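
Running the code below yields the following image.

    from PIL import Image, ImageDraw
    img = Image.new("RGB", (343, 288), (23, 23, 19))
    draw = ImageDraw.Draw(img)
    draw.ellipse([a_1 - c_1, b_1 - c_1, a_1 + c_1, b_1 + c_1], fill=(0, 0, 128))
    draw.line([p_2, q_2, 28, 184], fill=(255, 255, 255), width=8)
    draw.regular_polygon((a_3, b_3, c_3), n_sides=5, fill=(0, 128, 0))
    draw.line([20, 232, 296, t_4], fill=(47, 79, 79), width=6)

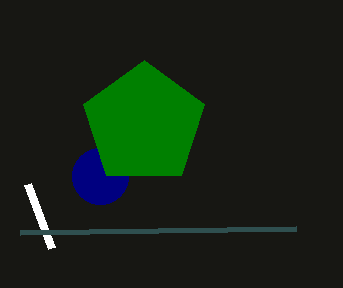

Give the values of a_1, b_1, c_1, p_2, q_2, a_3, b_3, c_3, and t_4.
a_1 = 100, b_1 = 176, c_1 = 28, p_2 = 52, q_2 = 248, a_3 = 144, b_3 = 124, c_3 = 64, t_4 = 228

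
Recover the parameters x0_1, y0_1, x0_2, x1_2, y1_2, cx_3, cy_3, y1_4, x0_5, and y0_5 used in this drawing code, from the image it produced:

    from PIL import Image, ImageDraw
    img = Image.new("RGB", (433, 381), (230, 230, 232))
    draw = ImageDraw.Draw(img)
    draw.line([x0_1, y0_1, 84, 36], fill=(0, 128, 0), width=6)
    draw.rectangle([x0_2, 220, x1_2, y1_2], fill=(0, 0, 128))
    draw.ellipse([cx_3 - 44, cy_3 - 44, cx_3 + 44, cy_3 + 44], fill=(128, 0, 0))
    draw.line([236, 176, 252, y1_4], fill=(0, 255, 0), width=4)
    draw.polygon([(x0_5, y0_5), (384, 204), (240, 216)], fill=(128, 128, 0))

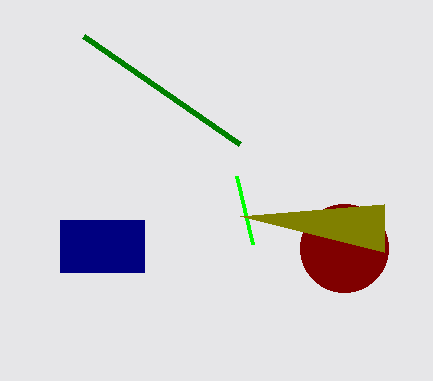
x0_1 = 240; y0_1 = 144; x0_2 = 60; x1_2 = 144; y1_2 = 272; cx_3 = 344; cy_3 = 248; y1_4 = 244; x0_5 = 384; y0_5 = 252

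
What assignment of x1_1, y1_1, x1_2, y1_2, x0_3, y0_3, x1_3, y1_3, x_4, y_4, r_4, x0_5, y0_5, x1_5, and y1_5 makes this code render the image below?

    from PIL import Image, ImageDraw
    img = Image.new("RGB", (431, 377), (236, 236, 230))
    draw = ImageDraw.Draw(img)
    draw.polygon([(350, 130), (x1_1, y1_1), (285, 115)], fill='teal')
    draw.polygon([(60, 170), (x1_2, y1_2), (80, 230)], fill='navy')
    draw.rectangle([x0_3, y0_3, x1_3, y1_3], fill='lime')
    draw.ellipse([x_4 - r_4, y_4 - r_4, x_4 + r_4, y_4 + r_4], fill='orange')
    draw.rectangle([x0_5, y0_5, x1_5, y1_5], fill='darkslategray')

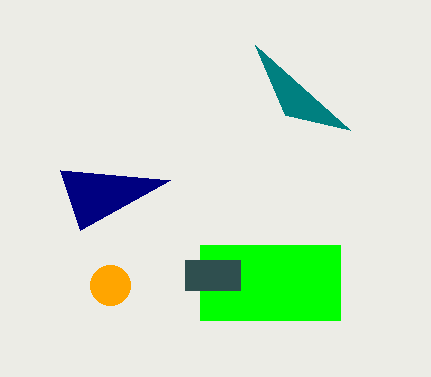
x1_1 = 255, y1_1 = 45, x1_2 = 170, y1_2 = 180, x0_3 = 200, y0_3 = 245, x1_3 = 340, y1_3 = 320, x_4 = 110, y_4 = 285, r_4 = 20, x0_5 = 185, y0_5 = 260, x1_5 = 240, y1_5 = 290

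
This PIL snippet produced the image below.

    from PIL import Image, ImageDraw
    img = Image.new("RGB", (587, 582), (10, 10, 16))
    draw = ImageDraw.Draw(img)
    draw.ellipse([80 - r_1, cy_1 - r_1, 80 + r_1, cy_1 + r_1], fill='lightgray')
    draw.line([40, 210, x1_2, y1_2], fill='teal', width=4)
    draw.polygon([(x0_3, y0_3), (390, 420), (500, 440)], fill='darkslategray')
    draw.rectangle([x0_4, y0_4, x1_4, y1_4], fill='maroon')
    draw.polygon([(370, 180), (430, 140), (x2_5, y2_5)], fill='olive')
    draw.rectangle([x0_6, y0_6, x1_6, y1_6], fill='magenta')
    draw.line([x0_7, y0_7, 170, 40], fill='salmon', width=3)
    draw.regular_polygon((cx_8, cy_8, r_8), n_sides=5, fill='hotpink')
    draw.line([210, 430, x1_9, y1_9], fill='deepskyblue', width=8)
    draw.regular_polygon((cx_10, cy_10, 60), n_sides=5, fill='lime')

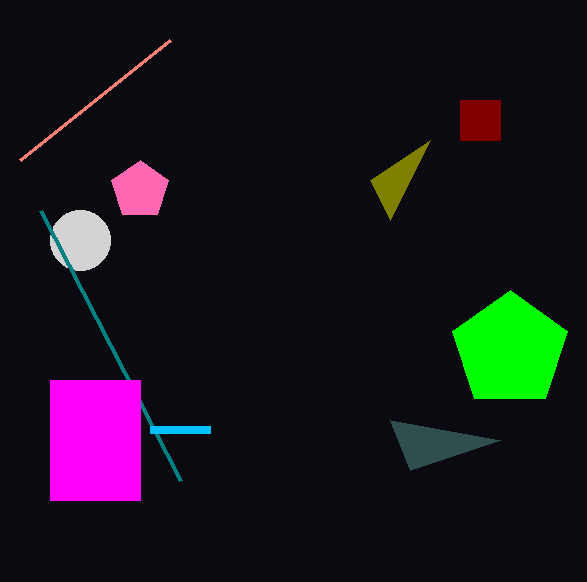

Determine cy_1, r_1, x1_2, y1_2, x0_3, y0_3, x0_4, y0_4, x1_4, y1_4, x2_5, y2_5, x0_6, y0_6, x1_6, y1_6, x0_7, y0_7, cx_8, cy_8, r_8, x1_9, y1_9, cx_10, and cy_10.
cy_1 = 240
r_1 = 30
x1_2 = 180
y1_2 = 480
x0_3 = 410
y0_3 = 470
x0_4 = 460
y0_4 = 100
x1_4 = 500
y1_4 = 140
x2_5 = 390
y2_5 = 220
x0_6 = 50
y0_6 = 380
x1_6 = 140
y1_6 = 500
x0_7 = 20
y0_7 = 160
cx_8 = 140
cy_8 = 190
r_8 = 30
x1_9 = 150
y1_9 = 430
cx_10 = 510
cy_10 = 350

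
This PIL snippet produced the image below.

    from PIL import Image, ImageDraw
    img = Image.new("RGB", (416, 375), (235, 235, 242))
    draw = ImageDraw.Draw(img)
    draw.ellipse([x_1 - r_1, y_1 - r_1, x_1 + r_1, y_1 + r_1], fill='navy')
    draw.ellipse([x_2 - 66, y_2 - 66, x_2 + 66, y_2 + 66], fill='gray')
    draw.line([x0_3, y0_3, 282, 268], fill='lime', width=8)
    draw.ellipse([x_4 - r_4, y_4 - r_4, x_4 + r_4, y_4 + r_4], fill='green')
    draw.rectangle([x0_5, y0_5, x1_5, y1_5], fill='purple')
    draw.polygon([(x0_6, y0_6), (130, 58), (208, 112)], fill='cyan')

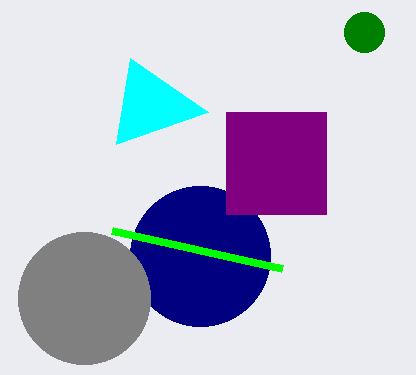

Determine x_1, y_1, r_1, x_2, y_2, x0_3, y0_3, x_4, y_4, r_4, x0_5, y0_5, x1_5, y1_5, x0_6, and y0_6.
x_1 = 200; y_1 = 256; r_1 = 70; x_2 = 84; y_2 = 298; x0_3 = 112; y0_3 = 230; x_4 = 364; y_4 = 32; r_4 = 20; x0_5 = 226; y0_5 = 112; x1_5 = 326; y1_5 = 214; x0_6 = 116; y0_6 = 144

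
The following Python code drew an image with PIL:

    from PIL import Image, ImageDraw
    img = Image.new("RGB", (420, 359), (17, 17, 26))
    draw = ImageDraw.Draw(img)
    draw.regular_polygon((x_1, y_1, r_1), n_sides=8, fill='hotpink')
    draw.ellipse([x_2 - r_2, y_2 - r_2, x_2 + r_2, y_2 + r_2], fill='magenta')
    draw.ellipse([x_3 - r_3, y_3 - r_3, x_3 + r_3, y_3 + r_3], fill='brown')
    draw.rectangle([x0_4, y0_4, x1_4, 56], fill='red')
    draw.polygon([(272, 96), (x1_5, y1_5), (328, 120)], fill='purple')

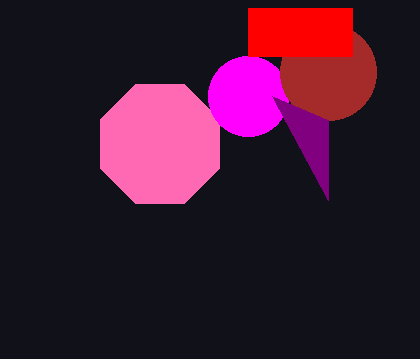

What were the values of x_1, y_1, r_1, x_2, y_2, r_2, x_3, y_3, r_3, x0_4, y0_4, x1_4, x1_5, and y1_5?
x_1 = 160; y_1 = 144; r_1 = 64; x_2 = 248; y_2 = 96; r_2 = 40; x_3 = 328; y_3 = 72; r_3 = 48; x0_4 = 248; y0_4 = 8; x1_4 = 352; x1_5 = 328; y1_5 = 200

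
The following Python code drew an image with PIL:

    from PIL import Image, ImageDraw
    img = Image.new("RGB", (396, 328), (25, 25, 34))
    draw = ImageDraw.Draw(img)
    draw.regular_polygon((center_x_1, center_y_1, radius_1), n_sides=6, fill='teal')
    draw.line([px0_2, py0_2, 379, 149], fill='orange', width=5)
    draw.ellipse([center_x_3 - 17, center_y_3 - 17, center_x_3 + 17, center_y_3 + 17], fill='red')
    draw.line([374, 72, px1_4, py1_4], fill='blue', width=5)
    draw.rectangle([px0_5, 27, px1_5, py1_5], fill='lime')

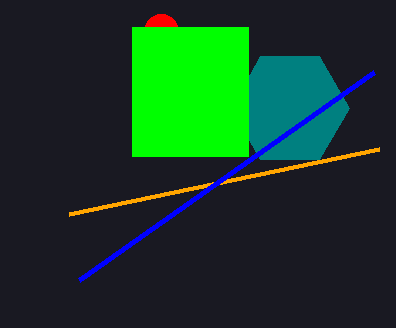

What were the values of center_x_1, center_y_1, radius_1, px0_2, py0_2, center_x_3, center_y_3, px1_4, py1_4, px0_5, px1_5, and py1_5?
center_x_1 = 290, center_y_1 = 108, radius_1 = 59, px0_2 = 69, py0_2 = 214, center_x_3 = 161, center_y_3 = 31, px1_4 = 79, py1_4 = 280, px0_5 = 132, px1_5 = 248, py1_5 = 156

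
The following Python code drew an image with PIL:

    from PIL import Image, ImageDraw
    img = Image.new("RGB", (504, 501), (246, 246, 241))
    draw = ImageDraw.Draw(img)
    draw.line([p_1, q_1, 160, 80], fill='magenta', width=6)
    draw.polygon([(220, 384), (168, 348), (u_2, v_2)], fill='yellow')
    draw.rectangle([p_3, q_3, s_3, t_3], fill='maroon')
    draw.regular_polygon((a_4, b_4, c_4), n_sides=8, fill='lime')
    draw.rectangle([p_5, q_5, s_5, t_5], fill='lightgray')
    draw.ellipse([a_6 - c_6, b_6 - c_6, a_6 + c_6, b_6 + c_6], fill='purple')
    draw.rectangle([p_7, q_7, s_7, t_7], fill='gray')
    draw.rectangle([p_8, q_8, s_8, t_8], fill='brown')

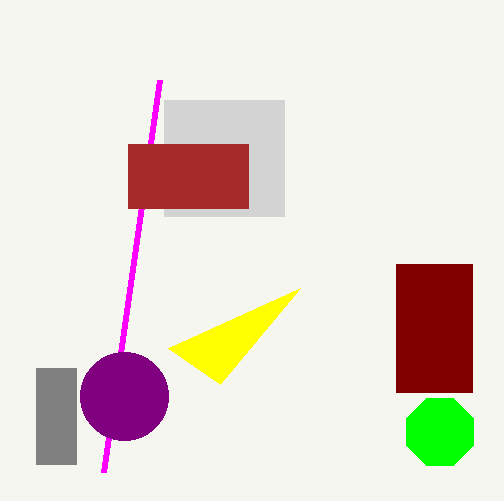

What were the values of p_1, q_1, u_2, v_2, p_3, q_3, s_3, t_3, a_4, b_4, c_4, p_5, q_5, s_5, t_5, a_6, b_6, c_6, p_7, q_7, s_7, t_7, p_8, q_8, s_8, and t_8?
p_1 = 104, q_1 = 472, u_2 = 300, v_2 = 288, p_3 = 396, q_3 = 264, s_3 = 472, t_3 = 392, a_4 = 440, b_4 = 432, c_4 = 36, p_5 = 164, q_5 = 100, s_5 = 284, t_5 = 216, a_6 = 124, b_6 = 396, c_6 = 44, p_7 = 36, q_7 = 368, s_7 = 76, t_7 = 464, p_8 = 128, q_8 = 144, s_8 = 248, t_8 = 208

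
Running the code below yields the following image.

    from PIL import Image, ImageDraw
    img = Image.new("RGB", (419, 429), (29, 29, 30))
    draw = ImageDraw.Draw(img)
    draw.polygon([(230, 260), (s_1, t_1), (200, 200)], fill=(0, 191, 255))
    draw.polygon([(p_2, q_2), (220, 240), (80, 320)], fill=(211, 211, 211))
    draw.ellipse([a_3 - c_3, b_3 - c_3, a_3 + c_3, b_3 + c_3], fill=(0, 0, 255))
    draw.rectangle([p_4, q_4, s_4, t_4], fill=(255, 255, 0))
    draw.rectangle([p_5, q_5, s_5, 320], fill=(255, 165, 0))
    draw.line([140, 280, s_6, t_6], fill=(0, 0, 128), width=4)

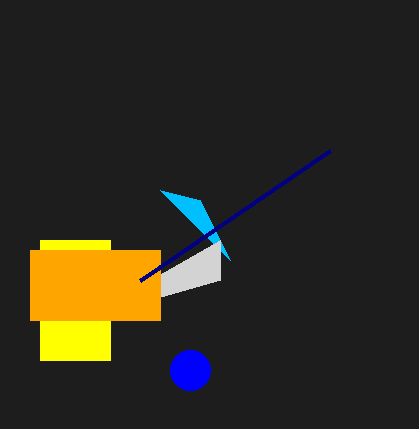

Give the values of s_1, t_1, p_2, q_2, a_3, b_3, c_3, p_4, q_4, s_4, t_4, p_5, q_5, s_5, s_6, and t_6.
s_1 = 160; t_1 = 190; p_2 = 220; q_2 = 280; a_3 = 190; b_3 = 370; c_3 = 20; p_4 = 40; q_4 = 240; s_4 = 110; t_4 = 360; p_5 = 30; q_5 = 250; s_5 = 160; s_6 = 330; t_6 = 150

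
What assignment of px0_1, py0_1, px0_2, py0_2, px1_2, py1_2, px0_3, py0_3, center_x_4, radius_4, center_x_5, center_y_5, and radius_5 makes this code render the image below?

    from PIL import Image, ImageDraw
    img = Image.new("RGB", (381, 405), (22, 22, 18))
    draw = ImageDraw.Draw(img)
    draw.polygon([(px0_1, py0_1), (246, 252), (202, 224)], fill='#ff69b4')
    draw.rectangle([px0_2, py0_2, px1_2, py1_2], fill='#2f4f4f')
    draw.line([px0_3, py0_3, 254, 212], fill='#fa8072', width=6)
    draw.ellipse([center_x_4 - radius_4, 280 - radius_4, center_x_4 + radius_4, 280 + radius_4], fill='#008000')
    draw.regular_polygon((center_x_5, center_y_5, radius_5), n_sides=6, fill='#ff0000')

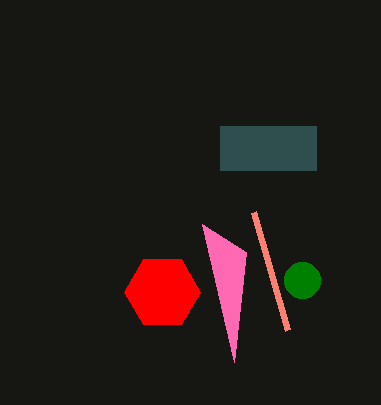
px0_1 = 234; py0_1 = 362; px0_2 = 220; py0_2 = 126; px1_2 = 316; py1_2 = 170; px0_3 = 288; py0_3 = 330; center_x_4 = 302; radius_4 = 18; center_x_5 = 162; center_y_5 = 292; radius_5 = 38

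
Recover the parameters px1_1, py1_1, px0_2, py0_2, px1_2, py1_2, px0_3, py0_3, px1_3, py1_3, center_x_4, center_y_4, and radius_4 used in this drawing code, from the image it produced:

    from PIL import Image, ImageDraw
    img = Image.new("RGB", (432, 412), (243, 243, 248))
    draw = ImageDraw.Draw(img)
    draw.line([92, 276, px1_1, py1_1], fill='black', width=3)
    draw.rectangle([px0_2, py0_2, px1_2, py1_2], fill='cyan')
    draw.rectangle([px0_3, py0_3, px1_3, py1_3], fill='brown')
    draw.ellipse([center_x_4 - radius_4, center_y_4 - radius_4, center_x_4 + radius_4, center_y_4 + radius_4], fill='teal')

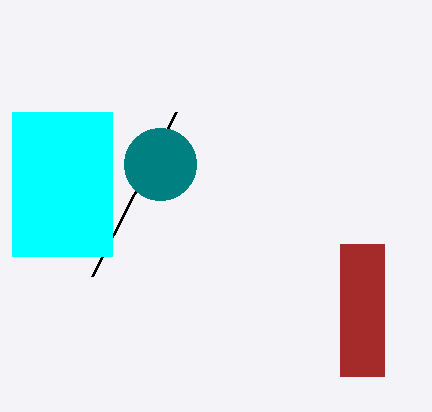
px1_1 = 176
py1_1 = 112
px0_2 = 12
py0_2 = 112
px1_2 = 112
py1_2 = 256
px0_3 = 340
py0_3 = 244
px1_3 = 384
py1_3 = 376
center_x_4 = 160
center_y_4 = 164
radius_4 = 36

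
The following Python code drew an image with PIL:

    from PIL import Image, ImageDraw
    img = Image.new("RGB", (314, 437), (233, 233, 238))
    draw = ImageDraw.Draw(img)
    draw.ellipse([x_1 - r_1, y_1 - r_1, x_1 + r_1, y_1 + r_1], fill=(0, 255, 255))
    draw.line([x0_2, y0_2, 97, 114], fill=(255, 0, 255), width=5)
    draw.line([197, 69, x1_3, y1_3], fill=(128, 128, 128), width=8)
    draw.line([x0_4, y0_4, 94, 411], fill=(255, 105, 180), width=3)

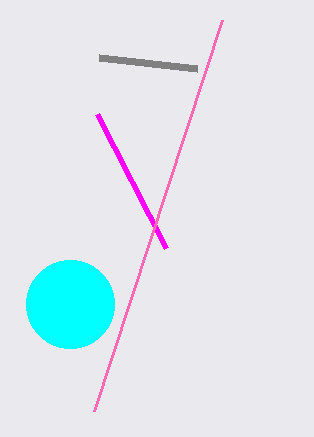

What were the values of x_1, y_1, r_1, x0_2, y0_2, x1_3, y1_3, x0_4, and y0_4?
x_1 = 70
y_1 = 304
r_1 = 44
x0_2 = 166
y0_2 = 248
x1_3 = 99
y1_3 = 58
x0_4 = 222
y0_4 = 20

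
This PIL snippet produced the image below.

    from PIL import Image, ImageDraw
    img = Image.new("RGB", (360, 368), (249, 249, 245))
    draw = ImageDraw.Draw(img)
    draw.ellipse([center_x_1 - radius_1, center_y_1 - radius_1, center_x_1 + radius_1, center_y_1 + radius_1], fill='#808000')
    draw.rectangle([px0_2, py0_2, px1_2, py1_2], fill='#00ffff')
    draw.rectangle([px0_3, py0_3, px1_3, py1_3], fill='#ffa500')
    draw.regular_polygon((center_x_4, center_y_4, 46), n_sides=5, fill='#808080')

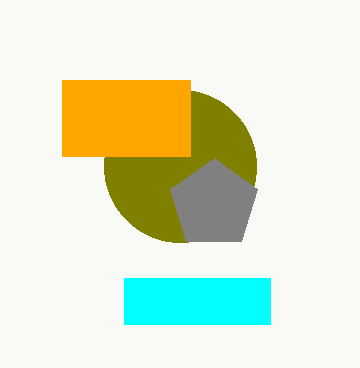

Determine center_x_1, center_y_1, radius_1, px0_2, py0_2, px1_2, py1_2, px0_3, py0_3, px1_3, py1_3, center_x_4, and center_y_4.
center_x_1 = 180
center_y_1 = 166
radius_1 = 76
px0_2 = 124
py0_2 = 278
px1_2 = 270
py1_2 = 324
px0_3 = 62
py0_3 = 80
px1_3 = 190
py1_3 = 156
center_x_4 = 214
center_y_4 = 204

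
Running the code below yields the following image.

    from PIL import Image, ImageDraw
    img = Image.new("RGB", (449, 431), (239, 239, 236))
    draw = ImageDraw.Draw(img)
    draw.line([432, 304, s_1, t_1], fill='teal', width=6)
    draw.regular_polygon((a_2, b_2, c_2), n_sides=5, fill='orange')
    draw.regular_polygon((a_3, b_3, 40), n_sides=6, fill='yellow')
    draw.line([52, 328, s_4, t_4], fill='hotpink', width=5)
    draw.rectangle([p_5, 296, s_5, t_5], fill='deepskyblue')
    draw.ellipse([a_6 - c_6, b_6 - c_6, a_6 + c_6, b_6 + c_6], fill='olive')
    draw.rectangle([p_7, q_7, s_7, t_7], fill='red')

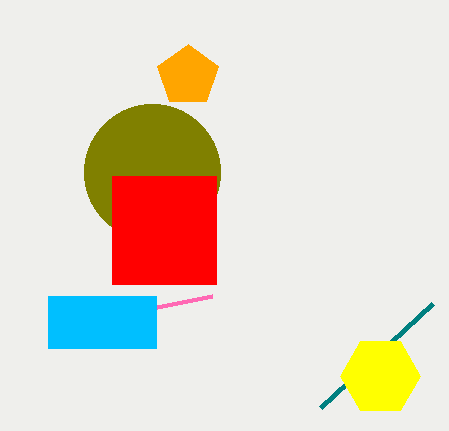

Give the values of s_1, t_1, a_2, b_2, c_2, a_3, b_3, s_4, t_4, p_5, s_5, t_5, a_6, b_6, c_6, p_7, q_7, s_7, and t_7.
s_1 = 320
t_1 = 408
a_2 = 188
b_2 = 76
c_2 = 32
a_3 = 380
b_3 = 376
s_4 = 212
t_4 = 296
p_5 = 48
s_5 = 156
t_5 = 348
a_6 = 152
b_6 = 172
c_6 = 68
p_7 = 112
q_7 = 176
s_7 = 216
t_7 = 284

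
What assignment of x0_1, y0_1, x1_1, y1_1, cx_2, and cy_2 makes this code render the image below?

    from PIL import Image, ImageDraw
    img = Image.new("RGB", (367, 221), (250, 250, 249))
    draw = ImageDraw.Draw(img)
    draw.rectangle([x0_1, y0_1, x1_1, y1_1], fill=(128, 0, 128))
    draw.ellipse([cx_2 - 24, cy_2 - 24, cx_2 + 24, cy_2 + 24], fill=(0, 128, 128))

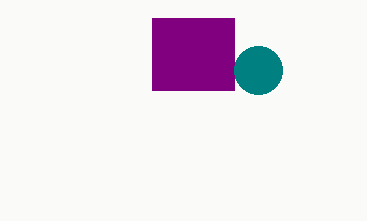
x0_1 = 152
y0_1 = 18
x1_1 = 234
y1_1 = 90
cx_2 = 258
cy_2 = 70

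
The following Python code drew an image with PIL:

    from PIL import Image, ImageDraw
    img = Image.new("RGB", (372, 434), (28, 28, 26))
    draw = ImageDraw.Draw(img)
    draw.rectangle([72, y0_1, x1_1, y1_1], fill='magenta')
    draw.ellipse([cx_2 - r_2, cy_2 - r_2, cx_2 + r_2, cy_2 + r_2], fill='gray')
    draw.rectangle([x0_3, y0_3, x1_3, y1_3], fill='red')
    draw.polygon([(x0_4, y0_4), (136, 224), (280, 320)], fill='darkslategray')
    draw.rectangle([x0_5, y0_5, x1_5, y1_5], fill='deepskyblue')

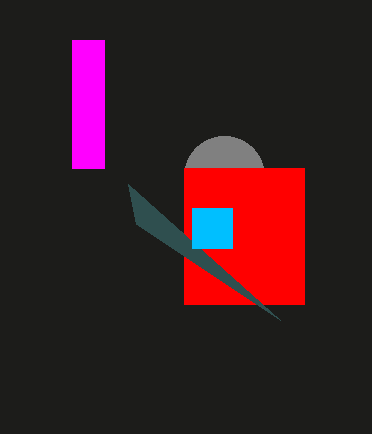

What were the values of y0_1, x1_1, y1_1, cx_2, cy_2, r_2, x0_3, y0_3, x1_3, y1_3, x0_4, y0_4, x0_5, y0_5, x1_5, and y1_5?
y0_1 = 40; x1_1 = 104; y1_1 = 168; cx_2 = 224; cy_2 = 176; r_2 = 40; x0_3 = 184; y0_3 = 168; x1_3 = 304; y1_3 = 304; x0_4 = 128; y0_4 = 184; x0_5 = 192; y0_5 = 208; x1_5 = 232; y1_5 = 248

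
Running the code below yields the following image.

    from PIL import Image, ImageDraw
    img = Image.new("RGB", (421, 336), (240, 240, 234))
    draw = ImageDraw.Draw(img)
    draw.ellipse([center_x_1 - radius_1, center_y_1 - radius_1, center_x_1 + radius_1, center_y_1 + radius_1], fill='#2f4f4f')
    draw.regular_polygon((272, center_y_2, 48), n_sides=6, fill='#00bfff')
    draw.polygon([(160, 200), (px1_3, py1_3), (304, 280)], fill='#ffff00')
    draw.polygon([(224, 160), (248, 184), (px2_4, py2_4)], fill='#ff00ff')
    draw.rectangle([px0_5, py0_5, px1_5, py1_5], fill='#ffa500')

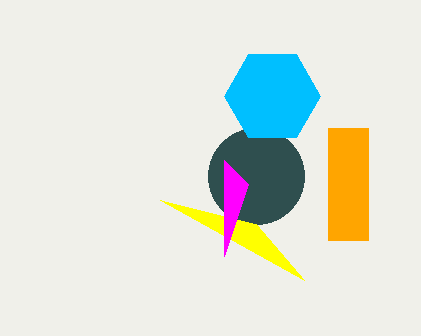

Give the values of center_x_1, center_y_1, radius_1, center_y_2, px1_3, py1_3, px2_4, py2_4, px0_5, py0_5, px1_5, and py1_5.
center_x_1 = 256; center_y_1 = 176; radius_1 = 48; center_y_2 = 96; px1_3 = 256; py1_3 = 224; px2_4 = 224; py2_4 = 256; px0_5 = 328; py0_5 = 128; px1_5 = 368; py1_5 = 240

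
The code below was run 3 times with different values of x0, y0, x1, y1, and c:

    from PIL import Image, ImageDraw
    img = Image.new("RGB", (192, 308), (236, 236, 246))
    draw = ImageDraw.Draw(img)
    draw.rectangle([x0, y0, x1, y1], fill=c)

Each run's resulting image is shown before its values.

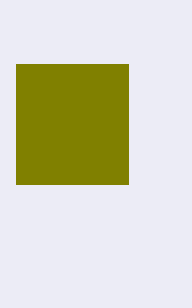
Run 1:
x0 = 16; y0 = 64; x1 = 128; y1 = 184; c = 'olive'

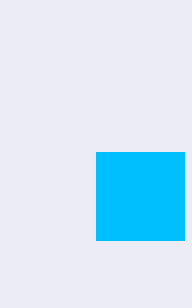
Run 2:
x0 = 96, y0 = 152, x1 = 184, y1 = 240, c = 'deepskyblue'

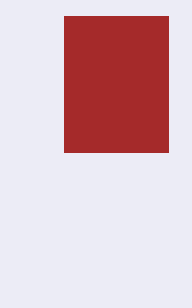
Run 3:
x0 = 64, y0 = 16, x1 = 168, y1 = 152, c = 'brown'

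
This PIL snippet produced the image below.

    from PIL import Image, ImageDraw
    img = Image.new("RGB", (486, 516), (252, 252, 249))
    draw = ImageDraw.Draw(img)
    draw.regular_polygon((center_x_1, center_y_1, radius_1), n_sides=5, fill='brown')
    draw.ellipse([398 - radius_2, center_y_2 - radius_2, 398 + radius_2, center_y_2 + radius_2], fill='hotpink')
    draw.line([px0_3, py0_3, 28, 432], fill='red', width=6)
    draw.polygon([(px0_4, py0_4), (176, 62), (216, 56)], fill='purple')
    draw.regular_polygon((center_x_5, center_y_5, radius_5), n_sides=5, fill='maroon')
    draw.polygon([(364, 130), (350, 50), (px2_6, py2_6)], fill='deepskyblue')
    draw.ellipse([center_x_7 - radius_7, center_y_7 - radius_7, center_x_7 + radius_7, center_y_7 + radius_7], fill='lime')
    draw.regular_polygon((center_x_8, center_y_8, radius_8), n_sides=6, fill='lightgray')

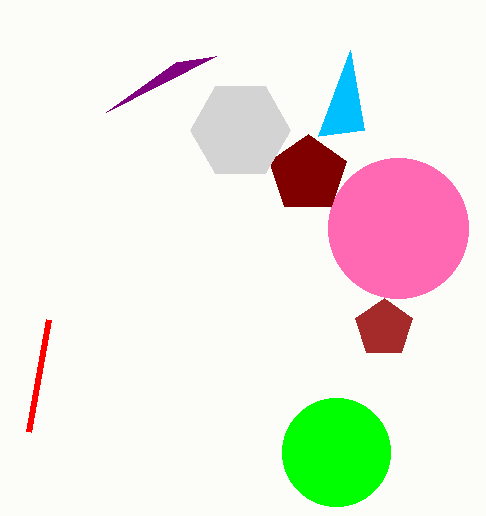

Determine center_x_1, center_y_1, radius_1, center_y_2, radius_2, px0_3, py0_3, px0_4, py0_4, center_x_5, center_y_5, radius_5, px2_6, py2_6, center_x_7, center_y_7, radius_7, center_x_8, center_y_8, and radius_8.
center_x_1 = 384
center_y_1 = 328
radius_1 = 30
center_y_2 = 228
radius_2 = 70
px0_3 = 48
py0_3 = 320
px0_4 = 106
py0_4 = 112
center_x_5 = 308
center_y_5 = 174
radius_5 = 40
px2_6 = 318
py2_6 = 136
center_x_7 = 336
center_y_7 = 452
radius_7 = 54
center_x_8 = 240
center_y_8 = 130
radius_8 = 50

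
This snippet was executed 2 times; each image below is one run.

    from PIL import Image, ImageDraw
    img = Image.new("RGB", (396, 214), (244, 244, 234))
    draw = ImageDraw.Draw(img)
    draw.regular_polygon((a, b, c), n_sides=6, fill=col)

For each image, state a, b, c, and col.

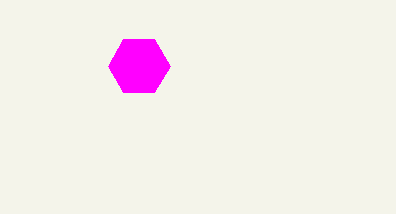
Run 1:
a = 139
b = 66
c = 31
col = 'magenta'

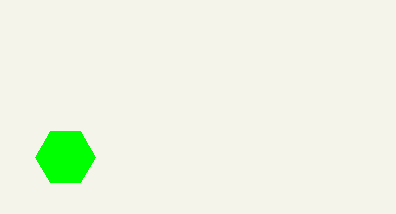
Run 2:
a = 65
b = 157
c = 30
col = 'lime'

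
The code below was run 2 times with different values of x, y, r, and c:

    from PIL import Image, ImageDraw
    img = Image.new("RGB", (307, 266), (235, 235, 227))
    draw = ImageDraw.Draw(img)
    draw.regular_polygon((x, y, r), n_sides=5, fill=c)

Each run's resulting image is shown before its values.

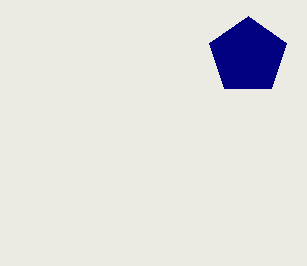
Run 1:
x = 248
y = 56
r = 40
c = 'navy'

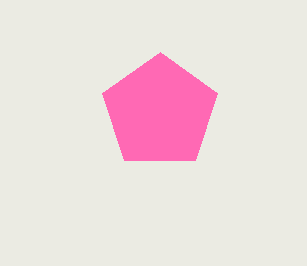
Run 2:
x = 160, y = 112, r = 60, c = 'hotpink'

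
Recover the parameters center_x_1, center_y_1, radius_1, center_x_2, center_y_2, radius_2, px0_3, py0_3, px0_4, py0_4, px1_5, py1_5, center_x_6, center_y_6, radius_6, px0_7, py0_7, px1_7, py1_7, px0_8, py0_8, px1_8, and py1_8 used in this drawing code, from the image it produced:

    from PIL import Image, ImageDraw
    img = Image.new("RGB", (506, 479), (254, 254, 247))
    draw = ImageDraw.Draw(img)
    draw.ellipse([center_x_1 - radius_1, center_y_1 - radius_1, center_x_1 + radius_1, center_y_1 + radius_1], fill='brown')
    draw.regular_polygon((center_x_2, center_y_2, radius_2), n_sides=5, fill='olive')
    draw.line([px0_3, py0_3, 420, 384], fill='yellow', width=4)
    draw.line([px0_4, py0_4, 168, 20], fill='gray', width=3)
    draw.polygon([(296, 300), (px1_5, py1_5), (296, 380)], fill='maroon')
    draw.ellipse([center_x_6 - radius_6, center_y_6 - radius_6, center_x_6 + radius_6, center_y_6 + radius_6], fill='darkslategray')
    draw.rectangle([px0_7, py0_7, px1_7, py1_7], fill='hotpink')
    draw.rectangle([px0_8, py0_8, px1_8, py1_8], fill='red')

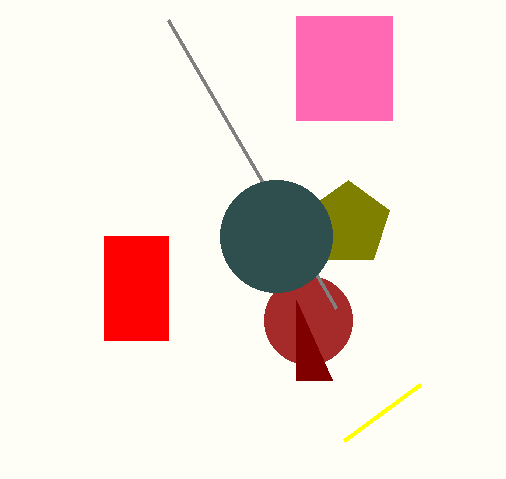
center_x_1 = 308; center_y_1 = 320; radius_1 = 44; center_x_2 = 348; center_y_2 = 224; radius_2 = 44; px0_3 = 344; py0_3 = 440; px0_4 = 336; py0_4 = 308; px1_5 = 332; py1_5 = 380; center_x_6 = 276; center_y_6 = 236; radius_6 = 56; px0_7 = 296; py0_7 = 16; px1_7 = 392; py1_7 = 120; px0_8 = 104; py0_8 = 236; px1_8 = 168; py1_8 = 340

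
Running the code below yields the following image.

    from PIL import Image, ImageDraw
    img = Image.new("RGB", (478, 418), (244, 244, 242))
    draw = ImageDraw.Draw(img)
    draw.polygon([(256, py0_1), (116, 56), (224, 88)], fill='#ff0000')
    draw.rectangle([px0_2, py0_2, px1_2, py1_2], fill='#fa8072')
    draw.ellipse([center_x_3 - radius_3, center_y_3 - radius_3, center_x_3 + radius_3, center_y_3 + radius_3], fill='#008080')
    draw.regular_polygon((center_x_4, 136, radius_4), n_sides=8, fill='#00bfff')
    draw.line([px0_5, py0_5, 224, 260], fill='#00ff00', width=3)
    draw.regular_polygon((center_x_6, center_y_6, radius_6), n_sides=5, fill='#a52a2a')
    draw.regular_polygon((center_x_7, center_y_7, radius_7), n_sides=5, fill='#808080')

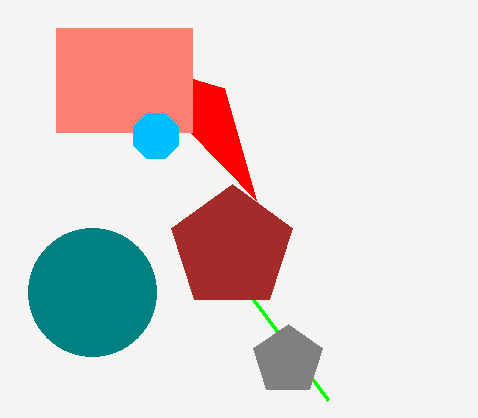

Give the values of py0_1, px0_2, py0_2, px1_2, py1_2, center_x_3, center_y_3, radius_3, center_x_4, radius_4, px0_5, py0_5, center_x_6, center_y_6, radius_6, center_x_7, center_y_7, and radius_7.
py0_1 = 200; px0_2 = 56; py0_2 = 28; px1_2 = 192; py1_2 = 132; center_x_3 = 92; center_y_3 = 292; radius_3 = 64; center_x_4 = 156; radius_4 = 24; px0_5 = 328; py0_5 = 400; center_x_6 = 232; center_y_6 = 248; radius_6 = 64; center_x_7 = 288; center_y_7 = 360; radius_7 = 36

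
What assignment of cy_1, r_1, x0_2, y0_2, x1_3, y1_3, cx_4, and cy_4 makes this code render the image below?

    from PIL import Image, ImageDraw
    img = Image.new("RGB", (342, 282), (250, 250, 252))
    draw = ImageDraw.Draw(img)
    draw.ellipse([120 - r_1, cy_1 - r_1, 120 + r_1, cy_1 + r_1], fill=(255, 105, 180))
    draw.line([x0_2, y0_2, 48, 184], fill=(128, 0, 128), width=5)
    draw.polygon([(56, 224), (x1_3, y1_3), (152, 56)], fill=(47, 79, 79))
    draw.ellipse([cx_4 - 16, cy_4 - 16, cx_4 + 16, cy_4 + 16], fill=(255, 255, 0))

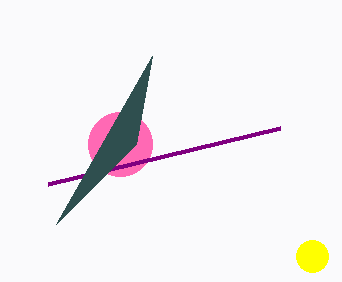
cy_1 = 144, r_1 = 32, x0_2 = 280, y0_2 = 128, x1_3 = 136, y1_3 = 144, cx_4 = 312, cy_4 = 256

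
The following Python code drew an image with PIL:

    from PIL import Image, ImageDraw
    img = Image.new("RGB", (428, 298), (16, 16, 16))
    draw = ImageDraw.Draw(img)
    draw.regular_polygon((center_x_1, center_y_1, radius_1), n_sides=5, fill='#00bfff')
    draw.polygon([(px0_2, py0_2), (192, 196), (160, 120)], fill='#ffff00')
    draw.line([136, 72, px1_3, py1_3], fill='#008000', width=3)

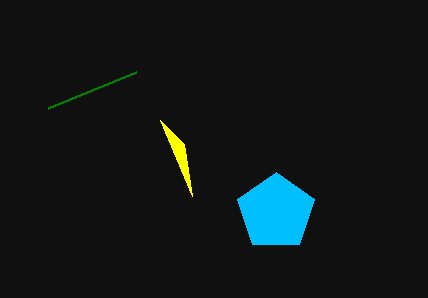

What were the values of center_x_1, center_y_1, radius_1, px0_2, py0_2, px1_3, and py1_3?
center_x_1 = 276; center_y_1 = 212; radius_1 = 40; px0_2 = 184; py0_2 = 144; px1_3 = 48; py1_3 = 108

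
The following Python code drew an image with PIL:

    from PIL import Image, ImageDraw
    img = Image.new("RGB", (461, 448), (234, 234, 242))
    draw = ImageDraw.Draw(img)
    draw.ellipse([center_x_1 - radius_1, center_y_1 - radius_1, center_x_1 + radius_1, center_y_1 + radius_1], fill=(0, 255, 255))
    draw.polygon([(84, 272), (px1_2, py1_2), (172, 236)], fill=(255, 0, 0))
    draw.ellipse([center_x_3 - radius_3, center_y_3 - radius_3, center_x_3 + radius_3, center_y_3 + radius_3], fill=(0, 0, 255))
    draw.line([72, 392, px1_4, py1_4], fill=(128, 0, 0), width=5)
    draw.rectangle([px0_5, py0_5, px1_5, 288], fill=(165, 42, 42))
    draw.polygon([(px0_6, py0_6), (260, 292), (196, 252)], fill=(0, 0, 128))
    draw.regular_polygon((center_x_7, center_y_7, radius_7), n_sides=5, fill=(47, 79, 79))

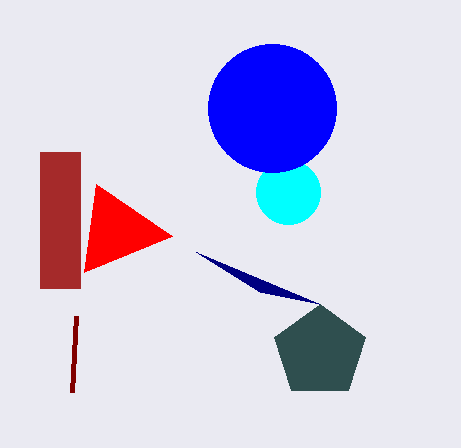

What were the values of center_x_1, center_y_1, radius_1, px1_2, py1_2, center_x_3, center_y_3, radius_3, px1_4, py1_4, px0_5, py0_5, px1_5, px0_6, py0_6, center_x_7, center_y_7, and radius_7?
center_x_1 = 288; center_y_1 = 192; radius_1 = 32; px1_2 = 96; py1_2 = 184; center_x_3 = 272; center_y_3 = 108; radius_3 = 64; px1_4 = 76; py1_4 = 316; px0_5 = 40; py0_5 = 152; px1_5 = 80; px0_6 = 320; py0_6 = 304; center_x_7 = 320; center_y_7 = 352; radius_7 = 48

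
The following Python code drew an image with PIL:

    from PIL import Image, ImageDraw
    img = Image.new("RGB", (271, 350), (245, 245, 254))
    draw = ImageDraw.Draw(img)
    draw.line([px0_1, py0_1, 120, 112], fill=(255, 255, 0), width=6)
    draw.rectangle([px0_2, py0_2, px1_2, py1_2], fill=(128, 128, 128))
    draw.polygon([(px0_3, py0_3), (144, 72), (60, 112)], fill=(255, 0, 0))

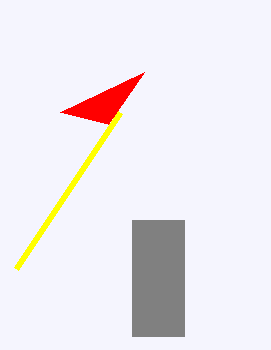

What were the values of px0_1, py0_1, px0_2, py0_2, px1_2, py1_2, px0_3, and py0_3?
px0_1 = 16
py0_1 = 268
px0_2 = 132
py0_2 = 220
px1_2 = 184
py1_2 = 336
px0_3 = 108
py0_3 = 124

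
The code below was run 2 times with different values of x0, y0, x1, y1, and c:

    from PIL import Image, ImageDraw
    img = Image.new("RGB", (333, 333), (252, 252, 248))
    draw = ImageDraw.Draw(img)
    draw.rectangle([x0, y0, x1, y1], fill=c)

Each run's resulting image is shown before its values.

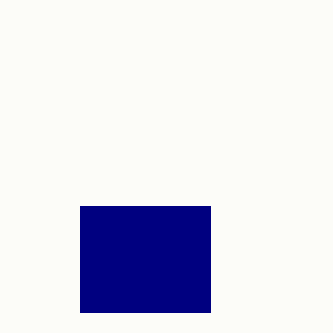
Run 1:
x0 = 80; y0 = 206; x1 = 210; y1 = 312; c = 'navy'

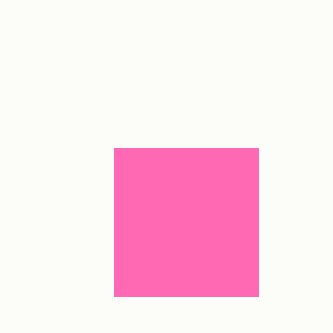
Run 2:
x0 = 114
y0 = 148
x1 = 258
y1 = 296
c = 'hotpink'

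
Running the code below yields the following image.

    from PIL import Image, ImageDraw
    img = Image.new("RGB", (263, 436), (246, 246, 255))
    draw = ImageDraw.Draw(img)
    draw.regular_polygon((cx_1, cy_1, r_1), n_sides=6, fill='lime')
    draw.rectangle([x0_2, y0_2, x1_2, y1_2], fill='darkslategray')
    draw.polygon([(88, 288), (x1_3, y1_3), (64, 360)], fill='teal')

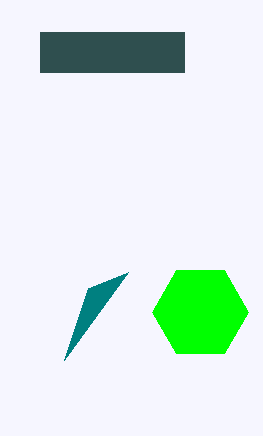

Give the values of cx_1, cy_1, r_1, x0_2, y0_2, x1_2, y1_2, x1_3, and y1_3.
cx_1 = 200, cy_1 = 312, r_1 = 48, x0_2 = 40, y0_2 = 32, x1_2 = 184, y1_2 = 72, x1_3 = 128, y1_3 = 272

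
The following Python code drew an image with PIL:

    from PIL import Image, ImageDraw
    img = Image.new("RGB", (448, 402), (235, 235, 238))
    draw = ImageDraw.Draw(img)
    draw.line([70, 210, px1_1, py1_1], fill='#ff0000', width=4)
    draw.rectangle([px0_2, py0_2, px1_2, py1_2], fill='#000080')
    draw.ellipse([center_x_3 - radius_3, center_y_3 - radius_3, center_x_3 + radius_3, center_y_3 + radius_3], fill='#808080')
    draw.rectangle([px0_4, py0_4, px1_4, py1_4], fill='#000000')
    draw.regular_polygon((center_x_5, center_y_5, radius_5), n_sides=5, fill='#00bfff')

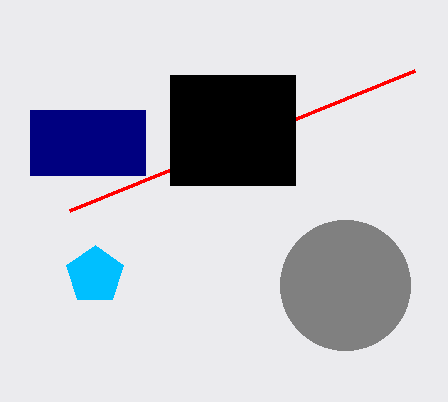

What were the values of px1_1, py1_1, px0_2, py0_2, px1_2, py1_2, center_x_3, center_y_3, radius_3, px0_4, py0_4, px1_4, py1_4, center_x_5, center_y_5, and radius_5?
px1_1 = 415; py1_1 = 70; px0_2 = 30; py0_2 = 110; px1_2 = 145; py1_2 = 175; center_x_3 = 345; center_y_3 = 285; radius_3 = 65; px0_4 = 170; py0_4 = 75; px1_4 = 295; py1_4 = 185; center_x_5 = 95; center_y_5 = 275; radius_5 = 30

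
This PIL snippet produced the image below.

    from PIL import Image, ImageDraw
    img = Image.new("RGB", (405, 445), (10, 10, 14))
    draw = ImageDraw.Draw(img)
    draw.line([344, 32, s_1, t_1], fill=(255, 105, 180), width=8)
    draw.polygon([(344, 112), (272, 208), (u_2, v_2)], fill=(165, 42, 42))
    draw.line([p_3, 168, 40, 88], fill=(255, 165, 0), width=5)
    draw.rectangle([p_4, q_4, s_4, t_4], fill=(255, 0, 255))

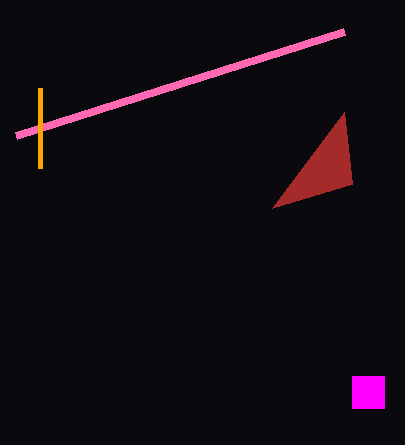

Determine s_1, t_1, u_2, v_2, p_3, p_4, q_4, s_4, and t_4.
s_1 = 16; t_1 = 136; u_2 = 352; v_2 = 184; p_3 = 40; p_4 = 352; q_4 = 376; s_4 = 384; t_4 = 408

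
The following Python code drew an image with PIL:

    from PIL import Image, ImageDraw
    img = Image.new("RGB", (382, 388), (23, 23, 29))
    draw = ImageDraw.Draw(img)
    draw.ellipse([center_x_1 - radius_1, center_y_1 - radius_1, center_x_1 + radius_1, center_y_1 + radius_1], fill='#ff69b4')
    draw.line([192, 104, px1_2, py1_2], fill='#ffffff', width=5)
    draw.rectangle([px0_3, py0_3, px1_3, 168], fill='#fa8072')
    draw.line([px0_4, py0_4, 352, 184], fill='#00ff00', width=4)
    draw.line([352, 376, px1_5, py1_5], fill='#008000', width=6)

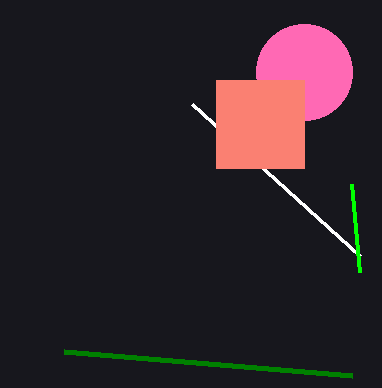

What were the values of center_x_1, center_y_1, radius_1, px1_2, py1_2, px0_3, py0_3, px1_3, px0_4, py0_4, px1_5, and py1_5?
center_x_1 = 304
center_y_1 = 72
radius_1 = 48
px1_2 = 360
py1_2 = 256
px0_3 = 216
py0_3 = 80
px1_3 = 304
px0_4 = 360
py0_4 = 272
px1_5 = 64
py1_5 = 352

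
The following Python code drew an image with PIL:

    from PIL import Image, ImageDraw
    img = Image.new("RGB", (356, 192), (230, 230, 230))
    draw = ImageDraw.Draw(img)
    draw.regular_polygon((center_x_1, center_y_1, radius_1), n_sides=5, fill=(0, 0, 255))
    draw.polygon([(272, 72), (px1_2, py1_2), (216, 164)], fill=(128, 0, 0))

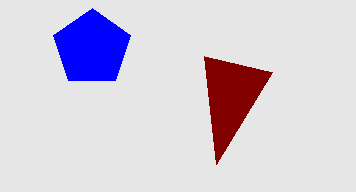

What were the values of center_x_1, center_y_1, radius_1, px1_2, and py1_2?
center_x_1 = 92; center_y_1 = 48; radius_1 = 40; px1_2 = 204; py1_2 = 56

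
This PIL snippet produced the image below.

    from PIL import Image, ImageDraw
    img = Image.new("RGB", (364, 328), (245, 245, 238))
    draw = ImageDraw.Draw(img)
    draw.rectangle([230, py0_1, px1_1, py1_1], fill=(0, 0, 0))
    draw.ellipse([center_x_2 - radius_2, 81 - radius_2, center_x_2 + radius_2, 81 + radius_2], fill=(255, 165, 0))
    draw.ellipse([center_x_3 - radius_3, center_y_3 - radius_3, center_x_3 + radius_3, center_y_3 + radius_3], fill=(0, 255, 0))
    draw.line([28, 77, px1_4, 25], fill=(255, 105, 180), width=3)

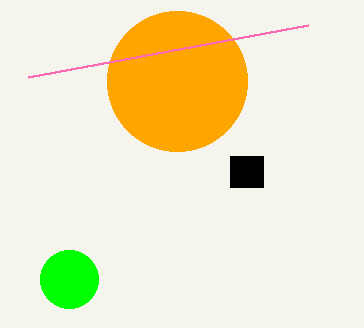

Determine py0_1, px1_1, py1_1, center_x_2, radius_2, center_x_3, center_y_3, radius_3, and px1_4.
py0_1 = 156, px1_1 = 263, py1_1 = 187, center_x_2 = 177, radius_2 = 70, center_x_3 = 69, center_y_3 = 279, radius_3 = 29, px1_4 = 308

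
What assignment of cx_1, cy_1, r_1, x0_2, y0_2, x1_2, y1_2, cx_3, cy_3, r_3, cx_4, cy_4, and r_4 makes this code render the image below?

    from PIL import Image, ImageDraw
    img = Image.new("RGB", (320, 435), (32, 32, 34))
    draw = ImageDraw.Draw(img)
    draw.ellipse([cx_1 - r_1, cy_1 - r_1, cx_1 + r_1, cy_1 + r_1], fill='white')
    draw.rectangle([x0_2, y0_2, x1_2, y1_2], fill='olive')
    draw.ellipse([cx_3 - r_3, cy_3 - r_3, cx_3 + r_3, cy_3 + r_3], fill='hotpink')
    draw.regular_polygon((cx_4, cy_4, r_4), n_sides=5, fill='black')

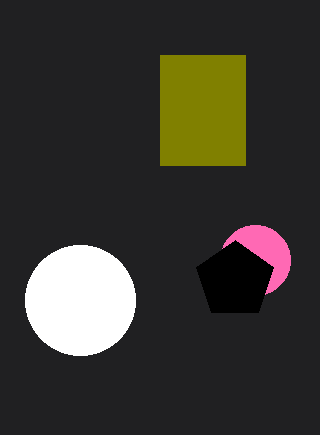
cx_1 = 80, cy_1 = 300, r_1 = 55, x0_2 = 160, y0_2 = 55, x1_2 = 245, y1_2 = 165, cx_3 = 255, cy_3 = 260, r_3 = 35, cx_4 = 235, cy_4 = 280, r_4 = 40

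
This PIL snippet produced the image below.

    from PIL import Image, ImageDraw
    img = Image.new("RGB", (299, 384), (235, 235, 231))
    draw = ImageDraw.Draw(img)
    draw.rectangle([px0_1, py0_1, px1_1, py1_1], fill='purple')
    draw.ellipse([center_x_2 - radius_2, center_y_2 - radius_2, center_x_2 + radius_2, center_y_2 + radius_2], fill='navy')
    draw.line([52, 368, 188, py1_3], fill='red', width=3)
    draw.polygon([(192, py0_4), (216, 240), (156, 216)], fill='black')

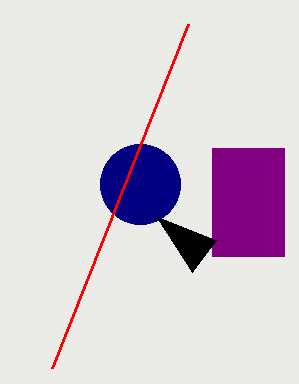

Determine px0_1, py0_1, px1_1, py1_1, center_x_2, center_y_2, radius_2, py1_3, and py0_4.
px0_1 = 212; py0_1 = 148; px1_1 = 284; py1_1 = 256; center_x_2 = 140; center_y_2 = 184; radius_2 = 40; py1_3 = 24; py0_4 = 272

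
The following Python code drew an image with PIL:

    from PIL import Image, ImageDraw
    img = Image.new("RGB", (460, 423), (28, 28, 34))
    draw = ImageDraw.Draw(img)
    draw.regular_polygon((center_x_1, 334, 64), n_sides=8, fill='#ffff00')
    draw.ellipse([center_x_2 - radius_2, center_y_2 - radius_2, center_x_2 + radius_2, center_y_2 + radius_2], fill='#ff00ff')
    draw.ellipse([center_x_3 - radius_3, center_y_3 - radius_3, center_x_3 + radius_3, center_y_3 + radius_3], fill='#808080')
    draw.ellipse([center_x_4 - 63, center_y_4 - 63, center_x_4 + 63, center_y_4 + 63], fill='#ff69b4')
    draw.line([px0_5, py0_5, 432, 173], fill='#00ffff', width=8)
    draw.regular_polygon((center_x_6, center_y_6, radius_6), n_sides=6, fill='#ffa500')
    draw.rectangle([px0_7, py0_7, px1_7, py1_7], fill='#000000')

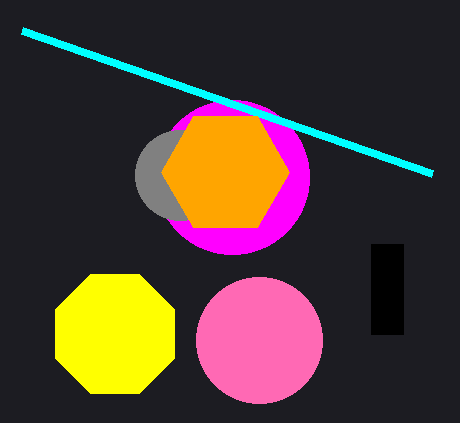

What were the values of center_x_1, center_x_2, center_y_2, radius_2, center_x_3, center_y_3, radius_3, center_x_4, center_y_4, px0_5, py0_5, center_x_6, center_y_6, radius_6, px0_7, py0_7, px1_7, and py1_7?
center_x_1 = 115, center_x_2 = 232, center_y_2 = 177, radius_2 = 77, center_x_3 = 180, center_y_3 = 175, radius_3 = 45, center_x_4 = 259, center_y_4 = 340, px0_5 = 22, py0_5 = 30, center_x_6 = 225, center_y_6 = 172, radius_6 = 64, px0_7 = 371, py0_7 = 244, px1_7 = 403, py1_7 = 334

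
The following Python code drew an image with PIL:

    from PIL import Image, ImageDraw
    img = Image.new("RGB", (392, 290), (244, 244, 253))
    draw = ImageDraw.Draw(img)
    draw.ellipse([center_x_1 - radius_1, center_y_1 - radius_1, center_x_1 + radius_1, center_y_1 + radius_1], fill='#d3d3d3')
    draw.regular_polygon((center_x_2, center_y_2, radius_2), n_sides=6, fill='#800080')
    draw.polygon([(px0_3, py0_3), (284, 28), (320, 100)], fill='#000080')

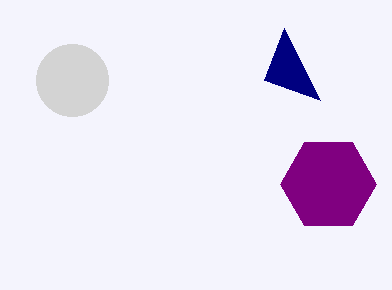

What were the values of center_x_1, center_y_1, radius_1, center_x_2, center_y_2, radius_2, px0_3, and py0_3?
center_x_1 = 72, center_y_1 = 80, radius_1 = 36, center_x_2 = 328, center_y_2 = 184, radius_2 = 48, px0_3 = 264, py0_3 = 80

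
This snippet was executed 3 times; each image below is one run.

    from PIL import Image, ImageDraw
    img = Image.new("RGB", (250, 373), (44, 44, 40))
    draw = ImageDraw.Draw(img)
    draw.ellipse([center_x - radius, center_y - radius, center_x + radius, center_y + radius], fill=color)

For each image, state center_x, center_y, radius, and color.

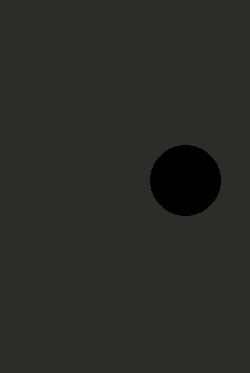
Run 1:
center_x = 185, center_y = 180, radius = 35, color = 'black'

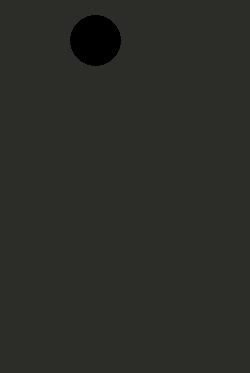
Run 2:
center_x = 95; center_y = 40; radius = 25; color = 'black'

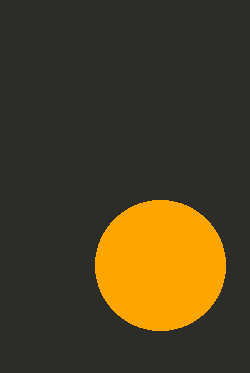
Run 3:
center_x = 160; center_y = 265; radius = 65; color = 'orange'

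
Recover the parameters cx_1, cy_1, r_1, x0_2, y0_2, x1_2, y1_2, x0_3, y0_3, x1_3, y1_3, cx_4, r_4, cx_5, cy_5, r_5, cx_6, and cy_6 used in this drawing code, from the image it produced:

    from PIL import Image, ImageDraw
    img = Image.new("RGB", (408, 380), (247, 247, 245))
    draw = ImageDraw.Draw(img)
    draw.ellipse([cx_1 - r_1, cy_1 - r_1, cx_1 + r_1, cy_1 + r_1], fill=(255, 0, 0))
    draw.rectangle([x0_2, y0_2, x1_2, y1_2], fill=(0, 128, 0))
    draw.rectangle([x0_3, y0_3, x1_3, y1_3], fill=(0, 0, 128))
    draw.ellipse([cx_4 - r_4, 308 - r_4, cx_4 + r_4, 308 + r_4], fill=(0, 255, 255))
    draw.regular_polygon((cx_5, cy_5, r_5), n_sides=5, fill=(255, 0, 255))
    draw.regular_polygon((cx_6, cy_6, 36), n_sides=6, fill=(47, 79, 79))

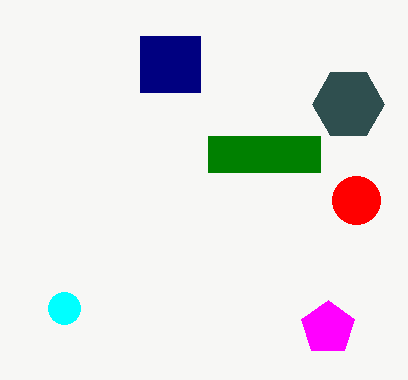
cx_1 = 356; cy_1 = 200; r_1 = 24; x0_2 = 208; y0_2 = 136; x1_2 = 320; y1_2 = 172; x0_3 = 140; y0_3 = 36; x1_3 = 200; y1_3 = 92; cx_4 = 64; r_4 = 16; cx_5 = 328; cy_5 = 328; r_5 = 28; cx_6 = 348; cy_6 = 104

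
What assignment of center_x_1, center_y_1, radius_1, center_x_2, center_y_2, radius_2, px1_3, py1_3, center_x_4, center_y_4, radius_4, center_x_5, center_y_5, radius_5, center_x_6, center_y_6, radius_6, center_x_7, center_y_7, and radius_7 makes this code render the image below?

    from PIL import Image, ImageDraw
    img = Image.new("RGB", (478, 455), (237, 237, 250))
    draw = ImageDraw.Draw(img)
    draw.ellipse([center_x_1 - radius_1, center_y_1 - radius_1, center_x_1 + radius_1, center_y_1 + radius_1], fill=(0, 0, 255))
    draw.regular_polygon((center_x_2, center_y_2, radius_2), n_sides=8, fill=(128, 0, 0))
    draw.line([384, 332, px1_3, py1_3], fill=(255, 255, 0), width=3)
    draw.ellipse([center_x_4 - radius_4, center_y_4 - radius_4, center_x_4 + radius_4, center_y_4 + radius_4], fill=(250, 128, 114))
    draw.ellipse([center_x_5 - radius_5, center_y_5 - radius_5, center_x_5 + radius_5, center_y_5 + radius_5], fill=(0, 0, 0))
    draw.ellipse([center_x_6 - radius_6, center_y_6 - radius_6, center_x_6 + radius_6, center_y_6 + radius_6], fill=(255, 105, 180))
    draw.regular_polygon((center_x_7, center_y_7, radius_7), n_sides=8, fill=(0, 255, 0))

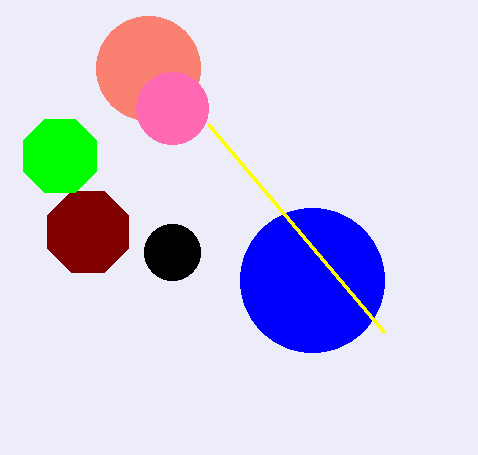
center_x_1 = 312, center_y_1 = 280, radius_1 = 72, center_x_2 = 88, center_y_2 = 232, radius_2 = 44, px1_3 = 208, py1_3 = 124, center_x_4 = 148, center_y_4 = 68, radius_4 = 52, center_x_5 = 172, center_y_5 = 252, radius_5 = 28, center_x_6 = 172, center_y_6 = 108, radius_6 = 36, center_x_7 = 60, center_y_7 = 156, radius_7 = 40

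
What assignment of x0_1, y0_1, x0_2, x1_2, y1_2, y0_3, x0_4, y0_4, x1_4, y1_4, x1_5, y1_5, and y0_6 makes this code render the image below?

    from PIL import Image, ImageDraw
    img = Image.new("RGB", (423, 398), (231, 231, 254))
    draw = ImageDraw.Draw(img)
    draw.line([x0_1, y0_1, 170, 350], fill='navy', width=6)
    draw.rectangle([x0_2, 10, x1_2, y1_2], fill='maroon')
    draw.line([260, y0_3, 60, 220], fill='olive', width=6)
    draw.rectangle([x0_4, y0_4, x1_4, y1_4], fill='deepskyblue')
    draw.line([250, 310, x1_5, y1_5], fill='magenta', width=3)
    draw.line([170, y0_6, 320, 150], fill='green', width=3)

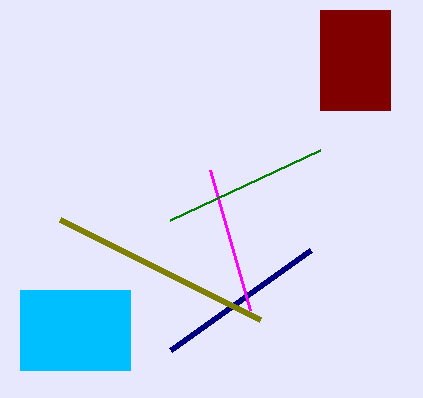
x0_1 = 310; y0_1 = 250; x0_2 = 320; x1_2 = 390; y1_2 = 110; y0_3 = 320; x0_4 = 20; y0_4 = 290; x1_4 = 130; y1_4 = 370; x1_5 = 210; y1_5 = 170; y0_6 = 220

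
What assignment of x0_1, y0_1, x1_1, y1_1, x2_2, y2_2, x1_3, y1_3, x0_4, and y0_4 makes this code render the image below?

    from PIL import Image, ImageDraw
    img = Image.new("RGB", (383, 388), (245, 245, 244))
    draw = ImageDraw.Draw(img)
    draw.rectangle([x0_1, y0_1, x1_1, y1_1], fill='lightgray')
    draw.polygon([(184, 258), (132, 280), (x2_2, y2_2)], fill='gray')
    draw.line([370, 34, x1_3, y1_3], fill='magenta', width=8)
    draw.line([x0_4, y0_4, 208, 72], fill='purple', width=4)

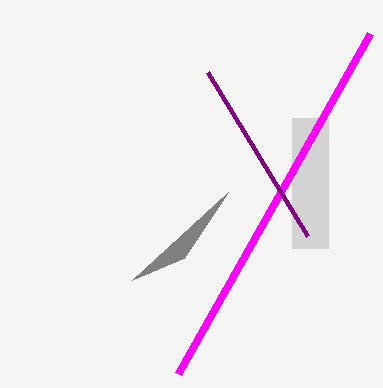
x0_1 = 292; y0_1 = 118; x1_1 = 328; y1_1 = 248; x2_2 = 228; y2_2 = 192; x1_3 = 178; y1_3 = 374; x0_4 = 308; y0_4 = 236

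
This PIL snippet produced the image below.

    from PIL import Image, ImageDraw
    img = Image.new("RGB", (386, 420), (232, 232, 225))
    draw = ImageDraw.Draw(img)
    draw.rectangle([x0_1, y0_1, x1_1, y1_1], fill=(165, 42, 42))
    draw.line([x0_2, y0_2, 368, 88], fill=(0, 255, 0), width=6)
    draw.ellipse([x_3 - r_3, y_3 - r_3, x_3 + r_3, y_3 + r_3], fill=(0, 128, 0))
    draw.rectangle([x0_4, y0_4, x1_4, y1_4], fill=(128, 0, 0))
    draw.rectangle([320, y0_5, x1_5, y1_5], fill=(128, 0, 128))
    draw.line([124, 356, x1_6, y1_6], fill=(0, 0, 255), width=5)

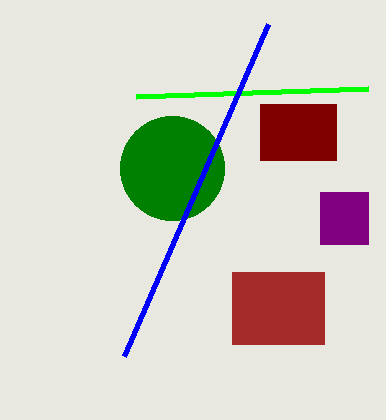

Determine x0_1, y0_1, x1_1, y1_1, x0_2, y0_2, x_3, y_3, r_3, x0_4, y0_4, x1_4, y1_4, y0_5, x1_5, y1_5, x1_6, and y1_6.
x0_1 = 232, y0_1 = 272, x1_1 = 324, y1_1 = 344, x0_2 = 136, y0_2 = 96, x_3 = 172, y_3 = 168, r_3 = 52, x0_4 = 260, y0_4 = 104, x1_4 = 336, y1_4 = 160, y0_5 = 192, x1_5 = 368, y1_5 = 244, x1_6 = 268, y1_6 = 24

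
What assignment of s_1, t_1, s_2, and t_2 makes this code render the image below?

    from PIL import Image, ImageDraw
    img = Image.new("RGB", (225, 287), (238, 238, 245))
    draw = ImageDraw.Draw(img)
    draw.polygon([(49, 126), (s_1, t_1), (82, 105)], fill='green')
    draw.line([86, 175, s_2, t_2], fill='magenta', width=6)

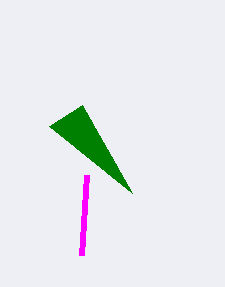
s_1 = 132
t_1 = 193
s_2 = 81
t_2 = 255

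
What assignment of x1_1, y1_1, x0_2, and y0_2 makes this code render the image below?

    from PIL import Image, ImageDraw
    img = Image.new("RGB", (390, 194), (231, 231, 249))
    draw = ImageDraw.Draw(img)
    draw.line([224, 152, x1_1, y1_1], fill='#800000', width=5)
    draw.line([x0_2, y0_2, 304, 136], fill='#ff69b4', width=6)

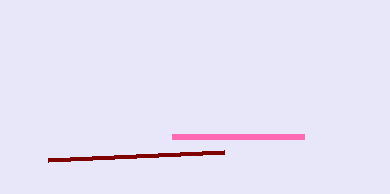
x1_1 = 48; y1_1 = 160; x0_2 = 172; y0_2 = 136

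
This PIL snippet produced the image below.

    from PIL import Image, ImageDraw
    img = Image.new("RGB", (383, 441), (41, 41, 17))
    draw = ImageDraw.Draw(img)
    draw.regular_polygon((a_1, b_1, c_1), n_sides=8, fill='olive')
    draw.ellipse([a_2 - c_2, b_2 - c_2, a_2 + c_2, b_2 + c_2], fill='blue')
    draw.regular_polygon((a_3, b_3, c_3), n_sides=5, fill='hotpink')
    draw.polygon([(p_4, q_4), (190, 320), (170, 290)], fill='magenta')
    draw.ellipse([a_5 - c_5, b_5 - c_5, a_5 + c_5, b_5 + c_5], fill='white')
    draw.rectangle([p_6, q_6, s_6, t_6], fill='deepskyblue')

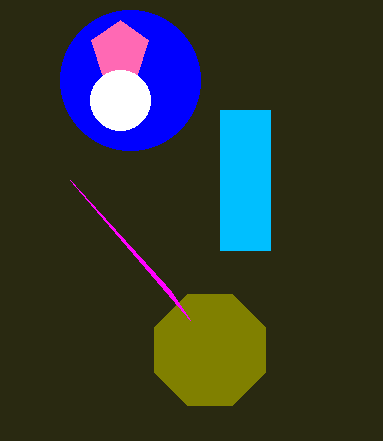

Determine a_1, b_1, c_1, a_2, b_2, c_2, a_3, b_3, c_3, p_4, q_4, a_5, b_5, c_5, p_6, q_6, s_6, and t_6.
a_1 = 210; b_1 = 350; c_1 = 60; a_2 = 130; b_2 = 80; c_2 = 70; a_3 = 120; b_3 = 50; c_3 = 30; p_4 = 70; q_4 = 180; a_5 = 120; b_5 = 100; c_5 = 30; p_6 = 220; q_6 = 110; s_6 = 270; t_6 = 250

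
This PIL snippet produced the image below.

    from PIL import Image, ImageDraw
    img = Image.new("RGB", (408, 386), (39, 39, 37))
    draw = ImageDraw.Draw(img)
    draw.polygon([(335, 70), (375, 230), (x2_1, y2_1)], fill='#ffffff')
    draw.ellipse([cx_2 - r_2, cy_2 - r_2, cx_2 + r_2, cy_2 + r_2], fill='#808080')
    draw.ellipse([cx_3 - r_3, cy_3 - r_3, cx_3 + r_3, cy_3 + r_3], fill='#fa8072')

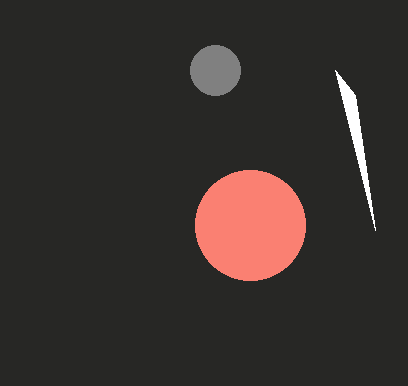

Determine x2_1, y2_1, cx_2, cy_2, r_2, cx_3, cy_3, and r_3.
x2_1 = 355; y2_1 = 95; cx_2 = 215; cy_2 = 70; r_2 = 25; cx_3 = 250; cy_3 = 225; r_3 = 55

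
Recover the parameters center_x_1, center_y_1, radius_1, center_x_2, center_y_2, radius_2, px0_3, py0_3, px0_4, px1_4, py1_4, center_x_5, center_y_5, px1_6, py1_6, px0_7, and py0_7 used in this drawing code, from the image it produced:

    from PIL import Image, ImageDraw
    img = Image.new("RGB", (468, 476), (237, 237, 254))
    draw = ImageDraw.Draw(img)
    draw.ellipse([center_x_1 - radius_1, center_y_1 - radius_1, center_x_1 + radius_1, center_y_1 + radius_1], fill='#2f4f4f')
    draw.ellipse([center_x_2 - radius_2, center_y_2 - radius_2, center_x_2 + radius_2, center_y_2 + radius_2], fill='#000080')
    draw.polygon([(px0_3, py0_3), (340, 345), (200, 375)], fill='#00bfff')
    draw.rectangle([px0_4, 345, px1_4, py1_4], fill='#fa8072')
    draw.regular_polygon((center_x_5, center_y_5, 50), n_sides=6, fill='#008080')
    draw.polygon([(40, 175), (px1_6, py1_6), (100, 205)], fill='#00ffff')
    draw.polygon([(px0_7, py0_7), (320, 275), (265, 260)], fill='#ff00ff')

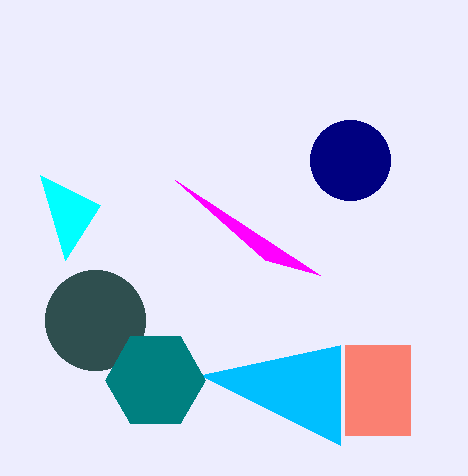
center_x_1 = 95; center_y_1 = 320; radius_1 = 50; center_x_2 = 350; center_y_2 = 160; radius_2 = 40; px0_3 = 340; py0_3 = 445; px0_4 = 345; px1_4 = 410; py1_4 = 435; center_x_5 = 155; center_y_5 = 380; px1_6 = 65; py1_6 = 260; px0_7 = 175; py0_7 = 180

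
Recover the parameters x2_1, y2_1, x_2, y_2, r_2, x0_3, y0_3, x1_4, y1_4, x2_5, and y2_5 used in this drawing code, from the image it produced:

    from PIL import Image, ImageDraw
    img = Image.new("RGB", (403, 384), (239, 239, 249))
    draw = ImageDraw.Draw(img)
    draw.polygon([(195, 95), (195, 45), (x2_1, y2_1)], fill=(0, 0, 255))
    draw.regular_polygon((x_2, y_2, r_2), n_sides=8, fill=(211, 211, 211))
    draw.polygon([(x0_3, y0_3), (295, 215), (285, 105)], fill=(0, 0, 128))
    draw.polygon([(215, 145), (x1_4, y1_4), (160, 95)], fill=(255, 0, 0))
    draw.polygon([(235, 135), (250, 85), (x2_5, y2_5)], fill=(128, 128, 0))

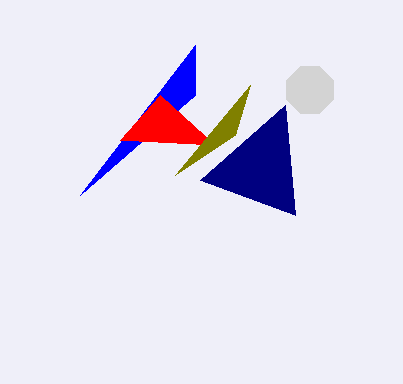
x2_1 = 80, y2_1 = 195, x_2 = 310, y_2 = 90, r_2 = 25, x0_3 = 200, y0_3 = 180, x1_4 = 120, y1_4 = 140, x2_5 = 175, y2_5 = 175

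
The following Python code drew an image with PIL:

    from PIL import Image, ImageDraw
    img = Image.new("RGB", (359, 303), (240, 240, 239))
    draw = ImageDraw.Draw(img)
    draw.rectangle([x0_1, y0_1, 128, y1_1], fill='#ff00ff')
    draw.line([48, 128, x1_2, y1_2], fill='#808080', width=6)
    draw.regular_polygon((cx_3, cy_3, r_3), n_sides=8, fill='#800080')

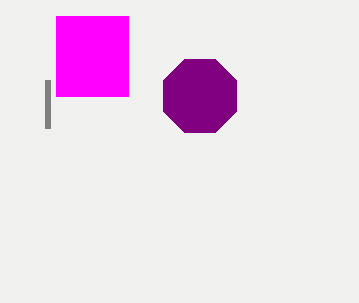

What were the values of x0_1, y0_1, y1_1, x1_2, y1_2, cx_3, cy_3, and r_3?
x0_1 = 56
y0_1 = 16
y1_1 = 96
x1_2 = 48
y1_2 = 80
cx_3 = 200
cy_3 = 96
r_3 = 40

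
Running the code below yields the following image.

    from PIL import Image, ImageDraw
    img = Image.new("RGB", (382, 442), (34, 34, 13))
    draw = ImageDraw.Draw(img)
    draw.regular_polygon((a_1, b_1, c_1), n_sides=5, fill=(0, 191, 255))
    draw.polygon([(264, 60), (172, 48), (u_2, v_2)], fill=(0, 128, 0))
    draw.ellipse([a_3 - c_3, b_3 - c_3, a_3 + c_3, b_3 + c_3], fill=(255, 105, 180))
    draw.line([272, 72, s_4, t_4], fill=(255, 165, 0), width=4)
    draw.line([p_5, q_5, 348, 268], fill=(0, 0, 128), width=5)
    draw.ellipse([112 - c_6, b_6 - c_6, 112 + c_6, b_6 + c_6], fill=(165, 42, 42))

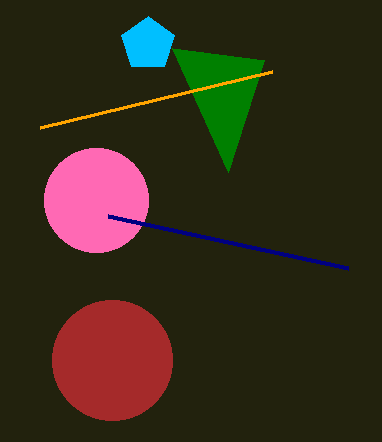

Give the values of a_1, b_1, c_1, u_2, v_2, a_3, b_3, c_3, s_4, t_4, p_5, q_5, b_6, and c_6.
a_1 = 148; b_1 = 44; c_1 = 28; u_2 = 228; v_2 = 172; a_3 = 96; b_3 = 200; c_3 = 52; s_4 = 40; t_4 = 128; p_5 = 108; q_5 = 216; b_6 = 360; c_6 = 60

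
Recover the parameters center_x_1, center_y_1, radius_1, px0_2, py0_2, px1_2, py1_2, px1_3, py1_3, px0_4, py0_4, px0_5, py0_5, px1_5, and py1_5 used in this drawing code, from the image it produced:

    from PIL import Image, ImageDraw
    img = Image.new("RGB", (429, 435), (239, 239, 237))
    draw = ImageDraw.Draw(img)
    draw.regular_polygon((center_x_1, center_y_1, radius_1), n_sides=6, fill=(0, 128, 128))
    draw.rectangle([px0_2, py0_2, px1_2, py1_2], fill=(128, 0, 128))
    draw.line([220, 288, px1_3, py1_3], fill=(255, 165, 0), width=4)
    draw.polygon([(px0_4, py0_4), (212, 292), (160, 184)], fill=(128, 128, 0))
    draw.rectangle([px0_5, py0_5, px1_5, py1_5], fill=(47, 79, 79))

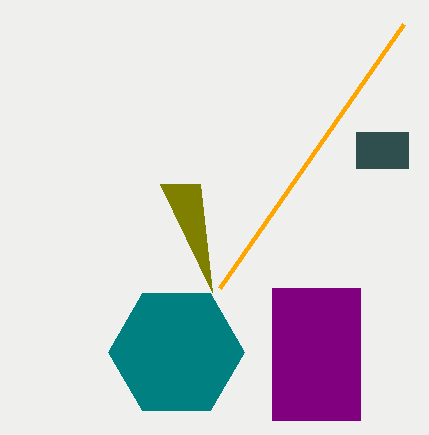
center_x_1 = 176; center_y_1 = 352; radius_1 = 68; px0_2 = 272; py0_2 = 288; px1_2 = 360; py1_2 = 420; px1_3 = 404; py1_3 = 24; px0_4 = 200; py0_4 = 184; px0_5 = 356; py0_5 = 132; px1_5 = 408; py1_5 = 168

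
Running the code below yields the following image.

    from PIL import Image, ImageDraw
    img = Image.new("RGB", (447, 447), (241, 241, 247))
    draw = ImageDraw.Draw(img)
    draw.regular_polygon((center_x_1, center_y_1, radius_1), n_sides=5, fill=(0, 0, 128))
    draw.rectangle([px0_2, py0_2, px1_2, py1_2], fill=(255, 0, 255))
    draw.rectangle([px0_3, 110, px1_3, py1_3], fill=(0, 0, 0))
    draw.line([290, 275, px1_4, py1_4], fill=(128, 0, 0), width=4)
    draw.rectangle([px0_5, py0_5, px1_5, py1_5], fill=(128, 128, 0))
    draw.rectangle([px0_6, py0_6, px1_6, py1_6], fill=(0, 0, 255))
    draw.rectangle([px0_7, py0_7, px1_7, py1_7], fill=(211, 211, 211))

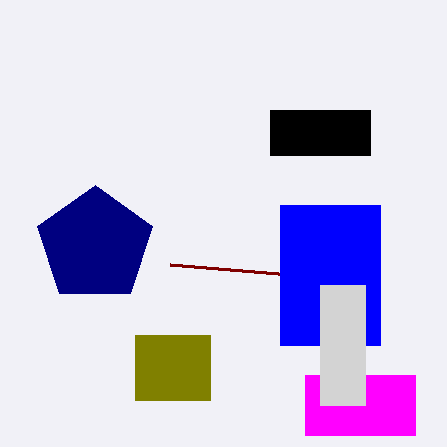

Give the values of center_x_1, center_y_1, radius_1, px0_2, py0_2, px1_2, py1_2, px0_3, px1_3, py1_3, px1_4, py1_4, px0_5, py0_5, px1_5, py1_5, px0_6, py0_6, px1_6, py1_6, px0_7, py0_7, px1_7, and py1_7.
center_x_1 = 95
center_y_1 = 245
radius_1 = 60
px0_2 = 305
py0_2 = 375
px1_2 = 415
py1_2 = 435
px0_3 = 270
px1_3 = 370
py1_3 = 155
px1_4 = 170
py1_4 = 265
px0_5 = 135
py0_5 = 335
px1_5 = 210
py1_5 = 400
px0_6 = 280
py0_6 = 205
px1_6 = 380
py1_6 = 345
px0_7 = 320
py0_7 = 285
px1_7 = 365
py1_7 = 405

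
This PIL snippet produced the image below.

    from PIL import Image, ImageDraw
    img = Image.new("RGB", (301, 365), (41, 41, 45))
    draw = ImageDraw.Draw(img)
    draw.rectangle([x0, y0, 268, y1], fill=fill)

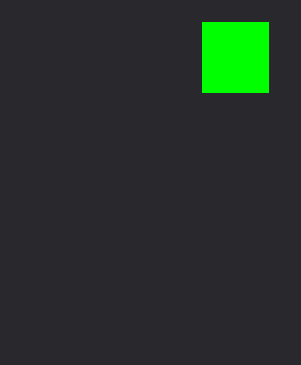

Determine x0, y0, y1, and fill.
x0 = 202, y0 = 22, y1 = 92, fill = 'lime'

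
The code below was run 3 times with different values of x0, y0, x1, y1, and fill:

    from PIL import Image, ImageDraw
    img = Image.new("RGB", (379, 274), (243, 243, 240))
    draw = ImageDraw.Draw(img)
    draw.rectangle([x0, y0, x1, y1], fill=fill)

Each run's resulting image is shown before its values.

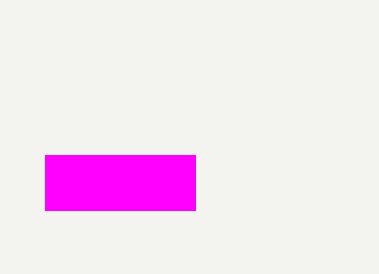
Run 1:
x0 = 45
y0 = 155
x1 = 195
y1 = 210
fill = 'magenta'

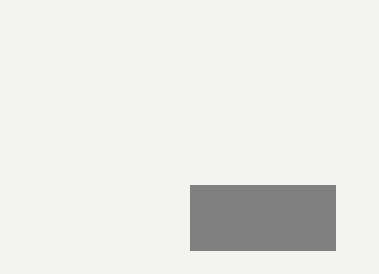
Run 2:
x0 = 190, y0 = 185, x1 = 335, y1 = 250, fill = 'gray'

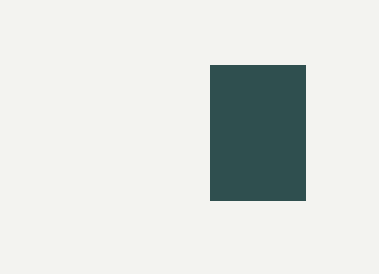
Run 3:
x0 = 210; y0 = 65; x1 = 305; y1 = 200; fill = 'darkslategray'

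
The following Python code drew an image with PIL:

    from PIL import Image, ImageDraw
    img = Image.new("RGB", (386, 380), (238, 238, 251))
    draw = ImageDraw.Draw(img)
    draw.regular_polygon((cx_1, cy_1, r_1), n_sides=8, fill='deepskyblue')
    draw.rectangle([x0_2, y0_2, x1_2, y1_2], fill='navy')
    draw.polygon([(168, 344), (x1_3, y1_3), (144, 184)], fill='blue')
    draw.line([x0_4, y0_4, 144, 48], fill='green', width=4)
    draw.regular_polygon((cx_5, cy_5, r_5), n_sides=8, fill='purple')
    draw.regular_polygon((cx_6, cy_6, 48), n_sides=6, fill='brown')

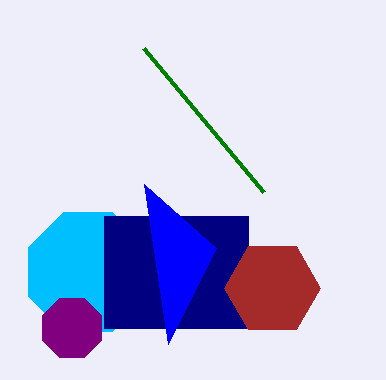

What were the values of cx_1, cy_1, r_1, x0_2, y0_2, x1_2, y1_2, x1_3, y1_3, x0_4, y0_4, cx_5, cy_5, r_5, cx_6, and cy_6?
cx_1 = 88
cy_1 = 272
r_1 = 64
x0_2 = 104
y0_2 = 216
x1_2 = 248
y1_2 = 328
x1_3 = 216
y1_3 = 248
x0_4 = 264
y0_4 = 192
cx_5 = 72
cy_5 = 328
r_5 = 32
cx_6 = 272
cy_6 = 288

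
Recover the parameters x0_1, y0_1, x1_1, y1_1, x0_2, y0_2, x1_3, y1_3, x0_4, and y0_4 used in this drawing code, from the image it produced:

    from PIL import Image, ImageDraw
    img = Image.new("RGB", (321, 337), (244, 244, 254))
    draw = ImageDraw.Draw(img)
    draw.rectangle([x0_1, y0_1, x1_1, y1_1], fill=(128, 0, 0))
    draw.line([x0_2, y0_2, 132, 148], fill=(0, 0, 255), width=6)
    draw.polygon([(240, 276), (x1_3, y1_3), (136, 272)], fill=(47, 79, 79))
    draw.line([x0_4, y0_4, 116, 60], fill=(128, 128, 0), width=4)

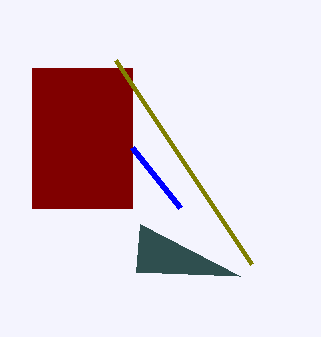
x0_1 = 32
y0_1 = 68
x1_1 = 132
y1_1 = 208
x0_2 = 180
y0_2 = 208
x1_3 = 140
y1_3 = 224
x0_4 = 252
y0_4 = 264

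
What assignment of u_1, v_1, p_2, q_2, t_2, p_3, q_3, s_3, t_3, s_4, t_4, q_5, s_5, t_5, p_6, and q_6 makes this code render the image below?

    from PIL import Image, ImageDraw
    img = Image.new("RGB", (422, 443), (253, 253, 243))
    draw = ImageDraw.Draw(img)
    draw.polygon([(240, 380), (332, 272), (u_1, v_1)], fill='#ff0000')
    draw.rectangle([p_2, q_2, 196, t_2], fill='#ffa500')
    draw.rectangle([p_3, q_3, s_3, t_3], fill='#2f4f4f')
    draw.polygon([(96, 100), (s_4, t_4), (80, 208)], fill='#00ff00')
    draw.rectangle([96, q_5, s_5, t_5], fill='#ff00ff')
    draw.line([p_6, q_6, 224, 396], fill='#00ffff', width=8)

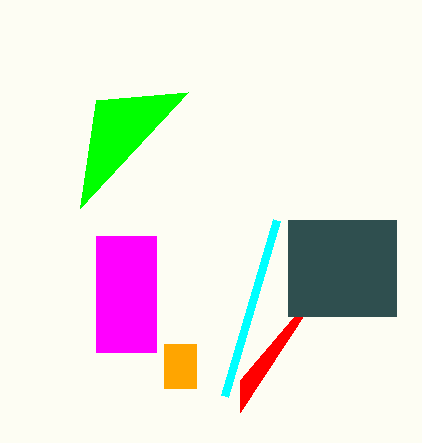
u_1 = 240
v_1 = 412
p_2 = 164
q_2 = 344
t_2 = 388
p_3 = 288
q_3 = 220
s_3 = 396
t_3 = 316
s_4 = 188
t_4 = 92
q_5 = 236
s_5 = 156
t_5 = 352
p_6 = 276
q_6 = 220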